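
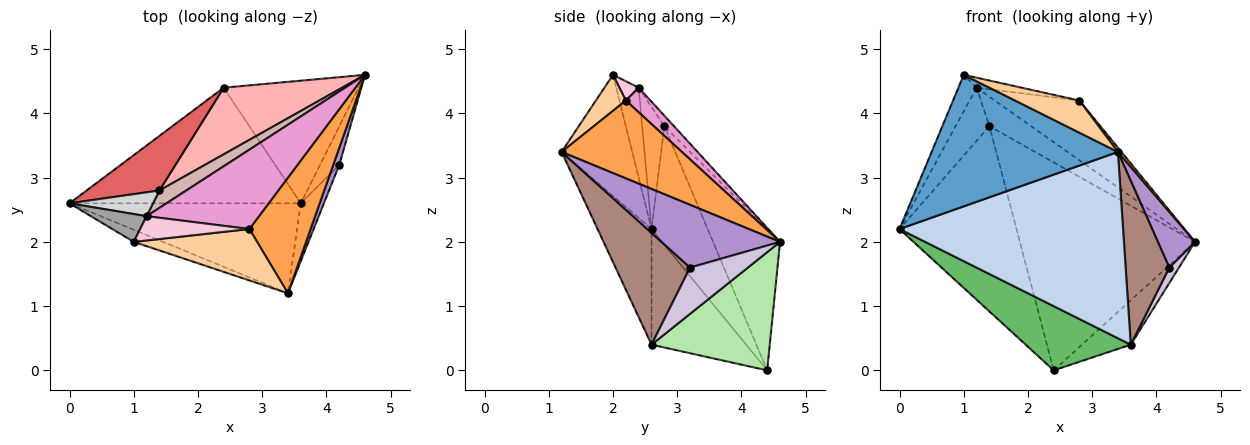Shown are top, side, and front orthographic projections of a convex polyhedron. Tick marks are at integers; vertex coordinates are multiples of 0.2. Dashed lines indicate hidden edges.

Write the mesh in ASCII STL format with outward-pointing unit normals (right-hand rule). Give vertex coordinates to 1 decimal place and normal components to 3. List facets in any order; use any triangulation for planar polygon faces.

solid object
 facet normal -0.353 -0.932 -0.086
  outer loop
   vertex 1.0 2.0 4.6
   vertex 0.0 2.6 2.2
   vertex 3.4 1.2 3.4
  endloop
 endfacet
 facet normal -0.212 -0.880 -0.425
  outer loop
   vertex 3.6 2.6 0.4
   vertex 3.4 1.2 3.4
   vertex 0.0 2.6 2.2
  endloop
 endfacet
 facet normal 0.786 -0.023 0.618
  outer loop
   vertex 2.8 2.2 4.2
   vertex 3.4 1.2 3.4
   vertex 4.6 4.6 2.0
  endloop
 endfacet
 facet normal 0.240 -0.514 0.823
  outer loop
   vertex 2.8 2.2 4.2
   vertex 1.0 2.0 4.6
   vertex 3.4 1.2 3.4
  endloop
 endfacet
 facet normal -0.400 -0.445 -0.801
  outer loop
   vertex 2.4 4.4 0.0
   vertex 3.6 2.6 0.4
   vertex 0.0 2.6 2.2
  endloop
 endfacet
 facet normal 0.636 0.263 -0.726
  outer loop
   vertex 2.4 4.4 0.0
   vertex 4.6 4.6 2.0
   vertex 3.6 2.6 0.4
  endloop
 endfacet
 facet normal -0.418 0.871 0.257
  outer loop
   vertex 2.4 4.4 0.0
   vertex 0.0 2.6 2.2
   vertex 1.4 2.8 3.8
  endloop
 endfacet
 facet normal -0.342 0.895 0.287
  outer loop
   vertex 2.4 4.4 0.0
   vertex 1.4 2.8 3.8
   vertex 4.6 4.6 2.0
  endloop
 endfacet
 facet normal 0.950 -0.298 0.092
  outer loop
   vertex 4.2 3.2 1.6
   vertex 4.6 4.6 2.0
   vertex 3.4 1.2 3.4
  endloop
 endfacet
 facet normal 0.912 -0.152 -0.380
  outer loop
   vertex 4.2 3.2 1.6
   vertex 3.6 2.6 0.4
   vertex 4.6 4.6 2.0
  endloop
 endfacet
 facet normal 0.849 -0.498 -0.176
  outer loop
   vertex 4.2 3.2 1.6
   vertex 3.4 1.2 3.4
   vertex 3.6 2.6 0.4
  endloop
 endfacet
 facet normal -0.195 0.845 0.498
  outer loop
   vertex 1.2 2.4 4.4
   vertex 4.6 4.6 2.0
   vertex 1.4 2.8 3.8
  endloop
 endfacet
 facet normal 0.172 0.592 0.787
  outer loop
   vertex 1.2 2.4 4.4
   vertex 2.8 2.2 4.2
   vertex 4.6 4.6 2.0
  endloop
 endfacet
 facet normal 0.161 0.376 0.913
  outer loop
   vertex 1.2 2.4 4.4
   vertex 1.0 2.0 4.6
   vertex 2.8 2.2 4.2
  endloop
 endfacet
 facet normal -0.700 0.567 0.434
  outer loop
   vertex 1.2 2.4 4.4
   vertex 0.0 2.6 2.2
   vertex 1.0 2.0 4.6
  endloop
 endfacet
 facet normal -0.513 0.783 0.351
  outer loop
   vertex 1.2 2.4 4.4
   vertex 1.4 2.8 3.8
   vertex 0.0 2.6 2.2
  endloop
 endfacet
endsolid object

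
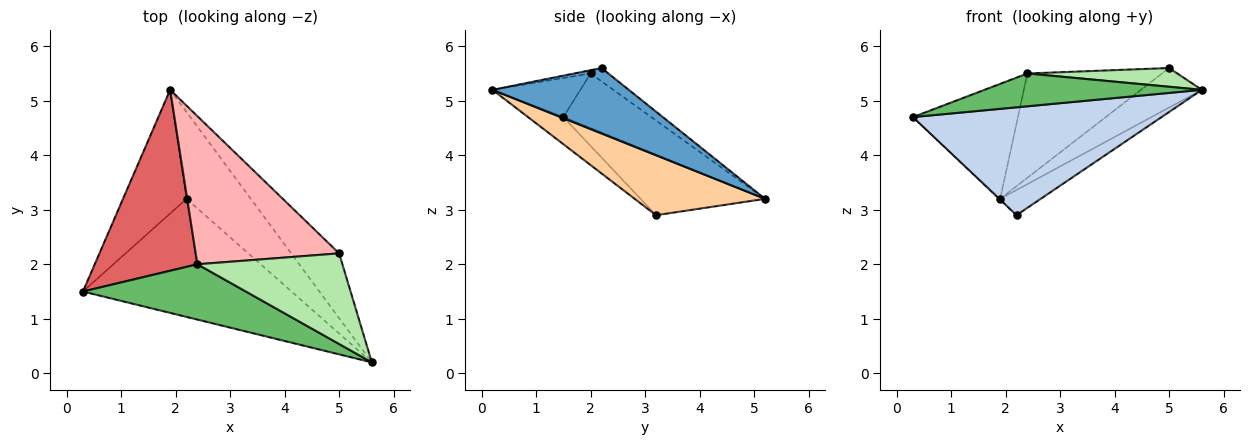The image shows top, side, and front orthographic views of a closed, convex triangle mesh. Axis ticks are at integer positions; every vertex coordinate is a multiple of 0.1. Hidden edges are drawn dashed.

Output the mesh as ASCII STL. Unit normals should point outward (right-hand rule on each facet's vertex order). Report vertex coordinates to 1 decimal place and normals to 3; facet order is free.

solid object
 facet normal 0.759 0.339 -0.556
  outer loop
   vertex 5.0 2.2 5.6
   vertex 5.6 0.2 5.2
   vertex 1.9 5.2 3.2
  endloop
 endfacet
 facet normal -0.095 -0.671 -0.735
  outer loop
   vertex 2.2 3.2 2.9
   vertex 5.6 0.2 5.2
   vertex 0.3 1.5 4.7
  endloop
 endfacet
 facet normal -0.690 0.005 -0.724
  outer loop
   vertex 2.2 3.2 2.9
   vertex 0.3 1.5 4.7
   vertex 1.9 5.2 3.2
  endloop
 endfacet
 facet normal 0.667 0.207 -0.716
  outer loop
   vertex 2.2 3.2 2.9
   vertex 1.9 5.2 3.2
   vertex 5.6 0.2 5.2
  endloop
 endfacet
 facet normal -0.202 -0.500 0.842
  outer loop
   vertex 2.4 2.0 5.5
   vertex 0.3 1.5 4.7
   vertex 5.6 0.2 5.2
  endloop
 endfacet
 facet normal -0.022 -0.202 0.979
  outer loop
   vertex 2.4 2.0 5.5
   vertex 5.6 0.2 5.2
   vertex 5.0 2.2 5.6
  endloop
 endfacet
 facet normal -0.410 0.489 0.770
  outer loop
   vertex 2.4 2.0 5.5
   vertex 1.9 5.2 3.2
   vertex 0.3 1.5 4.7
  endloop
 endfacet
 facet normal -0.076 0.574 0.815
  outer loop
   vertex 2.4 2.0 5.5
   vertex 5.0 2.2 5.6
   vertex 1.9 5.2 3.2
  endloop
 endfacet
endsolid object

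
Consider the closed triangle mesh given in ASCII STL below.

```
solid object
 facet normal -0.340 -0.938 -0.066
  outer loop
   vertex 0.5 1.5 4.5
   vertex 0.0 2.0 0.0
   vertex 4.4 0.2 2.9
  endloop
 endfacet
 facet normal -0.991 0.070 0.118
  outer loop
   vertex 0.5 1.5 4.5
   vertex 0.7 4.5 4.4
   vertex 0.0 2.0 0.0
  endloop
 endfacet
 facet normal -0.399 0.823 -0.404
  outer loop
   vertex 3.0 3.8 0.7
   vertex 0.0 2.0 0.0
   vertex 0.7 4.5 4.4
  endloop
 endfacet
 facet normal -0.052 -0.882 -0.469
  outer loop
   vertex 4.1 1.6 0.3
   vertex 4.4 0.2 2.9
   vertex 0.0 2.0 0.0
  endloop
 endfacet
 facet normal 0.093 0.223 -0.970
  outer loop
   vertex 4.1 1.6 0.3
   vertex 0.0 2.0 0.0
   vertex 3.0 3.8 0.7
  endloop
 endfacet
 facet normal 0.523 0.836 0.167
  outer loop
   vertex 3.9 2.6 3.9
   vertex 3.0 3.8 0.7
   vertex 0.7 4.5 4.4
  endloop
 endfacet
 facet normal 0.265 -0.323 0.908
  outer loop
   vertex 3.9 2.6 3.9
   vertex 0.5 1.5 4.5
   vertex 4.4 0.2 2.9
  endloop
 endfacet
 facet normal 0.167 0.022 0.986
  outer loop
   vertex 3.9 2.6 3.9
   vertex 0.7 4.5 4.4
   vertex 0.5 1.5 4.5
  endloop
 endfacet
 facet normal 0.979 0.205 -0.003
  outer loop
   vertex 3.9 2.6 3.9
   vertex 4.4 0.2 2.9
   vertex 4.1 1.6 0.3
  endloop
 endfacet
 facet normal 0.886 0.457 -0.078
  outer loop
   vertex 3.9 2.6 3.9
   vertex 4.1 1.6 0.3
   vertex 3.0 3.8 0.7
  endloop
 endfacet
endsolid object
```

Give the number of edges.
15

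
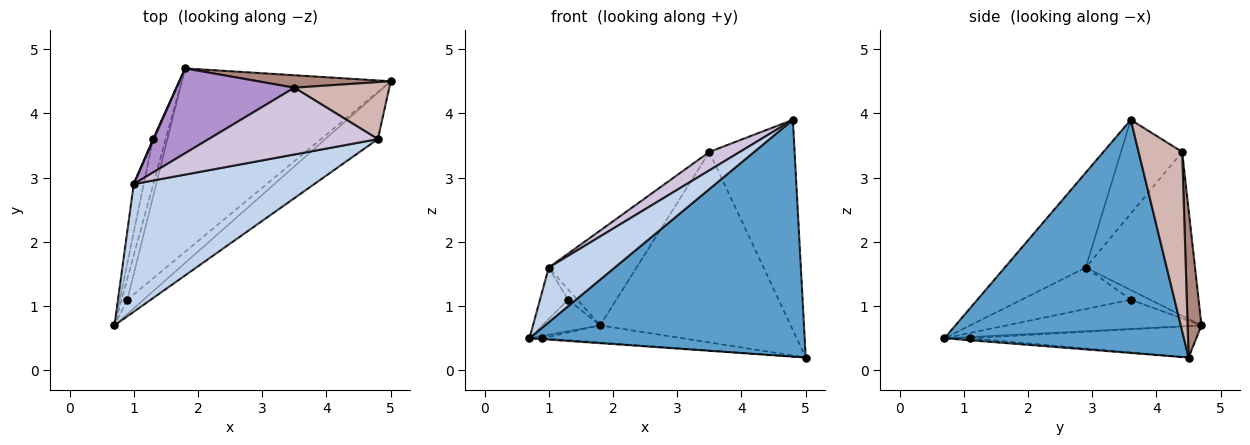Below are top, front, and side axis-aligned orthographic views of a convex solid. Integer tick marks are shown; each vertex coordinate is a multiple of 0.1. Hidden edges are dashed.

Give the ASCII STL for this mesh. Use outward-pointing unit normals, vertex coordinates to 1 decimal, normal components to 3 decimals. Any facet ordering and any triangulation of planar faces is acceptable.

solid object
 facet normal 0.649 -0.746 -0.146
  outer loop
   vertex 4.8 3.6 3.9
   vertex 0.7 0.7 0.5
   vertex 5.0 4.5 0.2
  endloop
 endfacet
 facet normal -0.436 -0.354 0.827
  outer loop
   vertex 1.0 2.9 1.6
   vertex 0.7 0.7 0.5
   vertex 4.8 3.6 3.9
  endloop
 endfacet
 facet normal -0.124 0.062 -0.990
  outer loop
   vertex 0.9 1.1 0.5
   vertex 5.0 4.5 0.2
   vertex 0.7 0.7 0.5
  endloop
 endfacet
 facet normal -0.216 0.108 -0.970
  outer loop
   vertex 0.9 1.1 0.5
   vertex 0.7 0.7 0.5
   vertex 1.8 4.7 0.7
  endloop
 endfacet
 facet normal -0.148 0.092 -0.985
  outer loop
   vertex 0.9 1.1 0.5
   vertex 1.8 4.7 0.7
   vertex 5.0 4.5 0.2
  endloop
 endfacet
 facet normal -0.885 0.263 -0.384
  outer loop
   vertex 1.3 3.6 1.1
   vertex 1.8 4.7 0.7
   vertex 0.7 0.7 0.5
  endloop
 endfacet
 facet normal -0.943 0.242 -0.227
  outer loop
   vertex 1.3 3.6 1.1
   vertex 0.7 0.7 0.5
   vertex 1.0 2.9 1.6
  endloop
 endfacet
 facet normal -0.899 0.433 0.067
  outer loop
   vertex 1.3 3.6 1.1
   vertex 1.0 2.9 1.6
   vertex 1.8 4.7 0.7
  endloop
 endfacet
 facet normal -0.680 0.547 0.489
  outer loop
   vertex 3.5 4.4 3.4
   vertex 1.8 4.7 0.7
   vertex 1.0 2.9 1.6
  endloop
 endfacet
 facet normal -0.471 -0.235 0.850
  outer loop
   vertex 3.5 4.4 3.4
   vertex 1.0 2.9 1.6
   vertex 4.8 3.6 3.9
  endloop
 endfacet
 facet normal 0.072 0.995 0.065
  outer loop
   vertex 3.5 4.4 3.4
   vertex 5.0 4.5 0.2
   vertex 1.8 4.7 0.7
  endloop
 endfacet
 facet normal 0.442 0.866 0.234
  outer loop
   vertex 3.5 4.4 3.4
   vertex 4.8 3.6 3.9
   vertex 5.0 4.5 0.2
  endloop
 endfacet
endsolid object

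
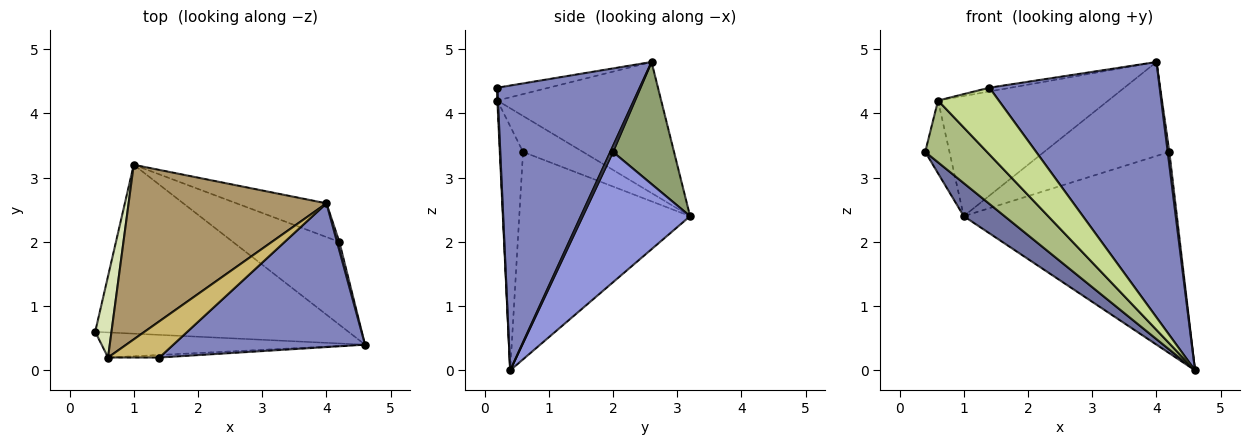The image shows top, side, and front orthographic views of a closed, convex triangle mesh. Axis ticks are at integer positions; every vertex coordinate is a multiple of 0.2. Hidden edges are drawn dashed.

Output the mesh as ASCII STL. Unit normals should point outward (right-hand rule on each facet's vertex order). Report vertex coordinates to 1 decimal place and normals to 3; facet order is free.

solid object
 facet normal -0.626 -0.150 -0.765
  outer loop
   vertex 1.0 3.2 2.4
   vertex 4.6 0.4 0.0
   vertex 0.4 0.6 3.4
  endloop
 endfacet
 facet normal 0.589 -0.704 0.396
  outer loop
   vertex 1.4 0.2 4.4
   vertex 4.6 0.4 0.0
   vertex 4.0 2.6 4.8
  endloop
 endfacet
 facet normal 0.422 0.838 -0.345
  outer loop
   vertex 4.2 2.0 3.4
   vertex 4.6 0.4 0.0
   vertex 1.0 3.2 2.4
  endloop
 endfacet
 facet normal 0.811 -0.487 0.324
  outer loop
   vertex 4.2 2.0 3.4
   vertex 4.0 2.6 4.8
   vertex 4.6 0.4 0.0
  endloop
 endfacet
 facet normal 0.417 0.856 -0.307
  outer loop
   vertex 4.2 2.0 3.4
   vertex 1.0 3.2 2.4
   vertex 4.0 2.6 4.8
  endloop
 endfacet
 facet normal -0.329 -0.875 -0.355
  outer loop
   vertex 0.6 0.2 4.2
   vertex 0.4 0.6 3.4
   vertex 4.6 0.4 0.0
  endloop
 endfacet
 facet normal 0.010 -0.999 -0.038
  outer loop
   vertex 0.6 0.2 4.2
   vertex 4.6 0.4 0.0
   vertex 1.4 0.2 4.4
  endloop
 endfacet
 facet normal -0.855 0.346 0.387
  outer loop
   vertex 0.6 0.2 4.2
   vertex 1.0 3.2 2.4
   vertex 0.4 0.6 3.4
  endloop
 endfacet
 facet normal -0.479 0.498 0.723
  outer loop
   vertex 0.6 0.2 4.2
   vertex 4.0 2.6 4.8
   vertex 1.0 3.2 2.4
  endloop
 endfacet
 facet normal -0.241 0.101 0.965
  outer loop
   vertex 0.6 0.2 4.2
   vertex 1.4 0.2 4.4
   vertex 4.0 2.6 4.8
  endloop
 endfacet
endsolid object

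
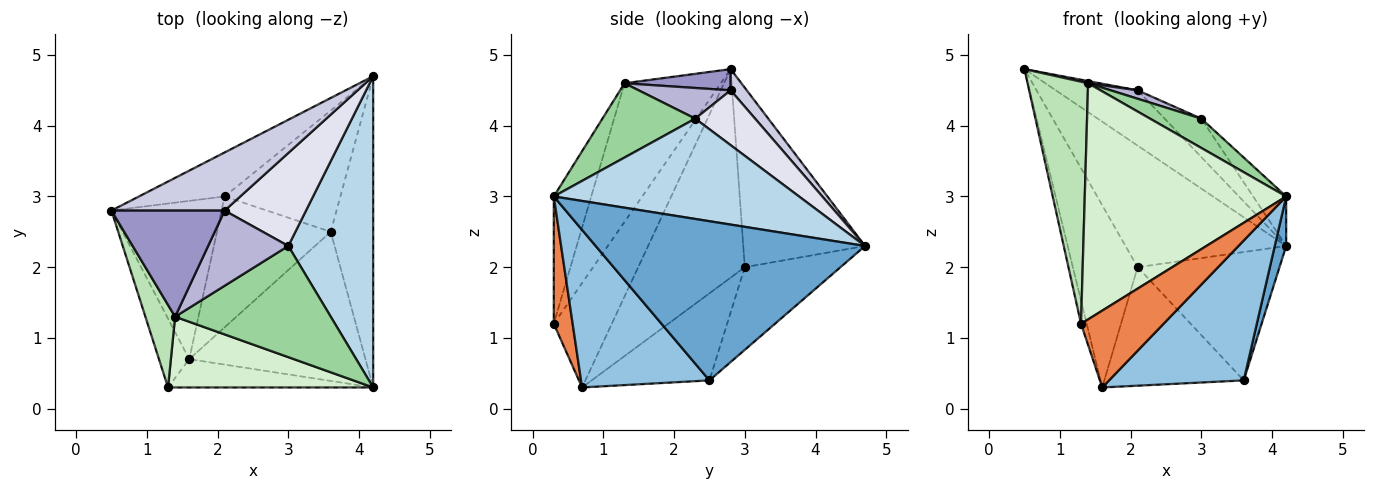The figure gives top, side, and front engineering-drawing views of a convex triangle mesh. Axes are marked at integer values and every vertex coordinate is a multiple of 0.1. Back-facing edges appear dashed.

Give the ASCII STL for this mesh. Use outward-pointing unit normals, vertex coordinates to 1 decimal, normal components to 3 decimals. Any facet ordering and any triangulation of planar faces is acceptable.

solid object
 facet normal 0.965 -0.041 -0.257
  outer loop
   vertex 3.6 2.5 0.4
   vertex 4.2 4.7 2.3
   vertex 4.2 0.3 3.0
  endloop
 endfacet
 facet normal 0.546 -0.573 -0.611
  outer loop
   vertex 3.6 2.5 0.4
   vertex 4.2 0.3 3.0
   vertex 1.6 0.7 0.3
  endloop
 endfacet
 facet normal 0.759 0.102 0.643
  outer loop
   vertex 3.0 2.3 4.1
   vertex 4.2 0.3 3.0
   vertex 4.2 4.7 2.3
  endloop
 endfacet
 facet normal -0.956 0.093 -0.277
  outer loop
   vertex 1.3 0.3 1.2
   vertex 0.5 2.8 4.8
   vertex 1.6 0.7 0.3
  endloop
 endfacet
 facet normal 0.210 -0.918 -0.338
  outer loop
   vertex 1.3 0.3 1.2
   vertex 1.6 0.7 0.3
   vertex 4.2 0.3 3.0
  endloop
 endfacet
 facet normal -0.580 0.766 -0.277
  outer loop
   vertex 2.1 3.0 2.0
   vertex 0.5 2.8 4.8
   vertex 4.2 4.7 2.3
  endloop
 endfacet
 facet normal -0.779 0.473 -0.411
  outer loop
   vertex 2.1 3.0 2.0
   vertex 1.6 0.7 0.3
   vertex 0.5 2.8 4.8
  endloop
 endfacet
 facet normal -0.440 0.653 -0.617
  outer loop
   vertex 2.1 3.0 2.0
   vertex 4.2 4.7 2.3
   vertex 3.6 2.5 0.4
  endloop
 endfacet
 facet normal -0.493 0.584 -0.645
  outer loop
   vertex 2.1 3.0 2.0
   vertex 3.6 2.5 0.4
   vertex 1.6 0.7 0.3
  endloop
 endfacet
 facet normal 0.419 -0.231 0.878
  outer loop
   vertex 1.4 1.3 4.6
   vertex 4.2 0.3 3.0
   vertex 3.0 2.3 4.1
  endloop
 endfacet
 facet normal -0.833 -0.524 0.179
  outer loop
   vertex 1.4 1.3 4.6
   vertex 0.5 2.8 4.8
   vertex 1.3 0.3 1.2
  endloop
 endfacet
 facet normal -0.175 -0.943 0.283
  outer loop
   vertex 1.4 1.3 4.6
   vertex 1.3 0.3 1.2
   vertex 4.2 0.3 3.0
  endloop
 endfacet
 facet normal 0.184 -0.020 0.983
  outer loop
   vertex 2.1 2.8 4.5
   vertex 0.5 2.8 4.8
   vertex 1.4 1.3 4.6
  endloop
 endfacet
 facet normal 0.355 -0.104 0.929
  outer loop
   vertex 2.1 2.8 4.5
   vertex 1.4 1.3 4.6
   vertex 3.0 2.3 4.1
  endloop
 endfacet
 facet normal 0.135 0.683 0.718
  outer loop
   vertex 2.1 2.8 4.5
   vertex 4.2 4.7 2.3
   vertex 0.5 2.8 4.8
  endloop
 endfacet
 facet normal 0.529 0.324 0.785
  outer loop
   vertex 2.1 2.8 4.5
   vertex 3.0 2.3 4.1
   vertex 4.2 4.7 2.3
  endloop
 endfacet
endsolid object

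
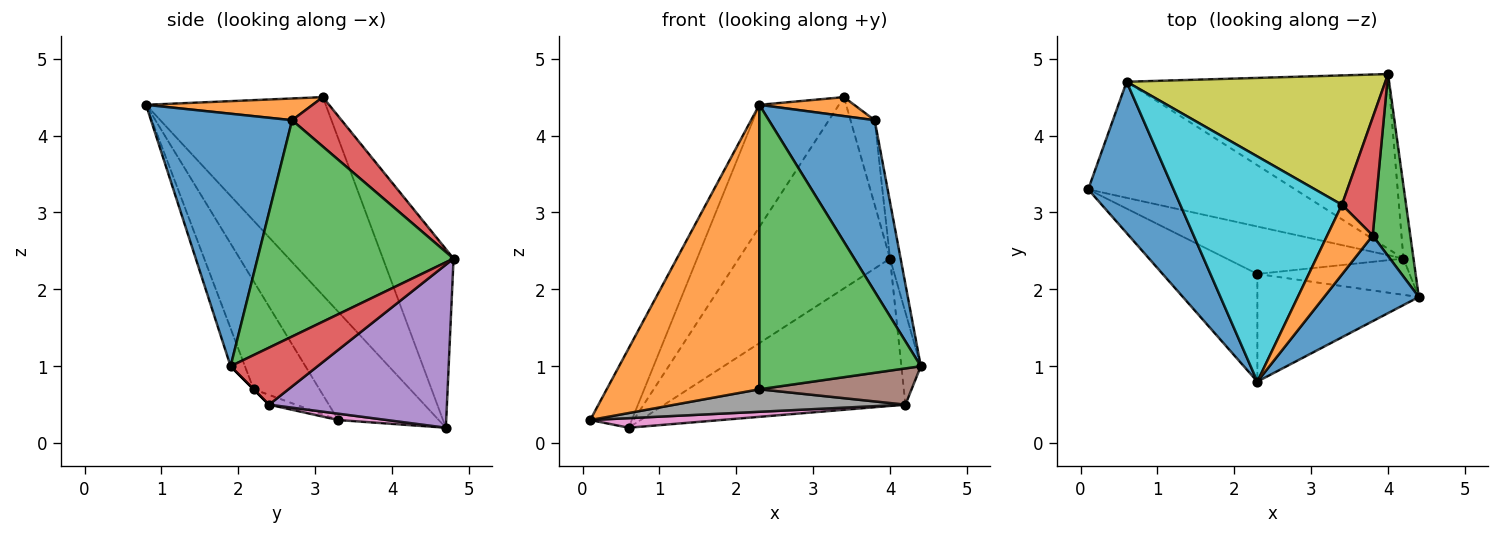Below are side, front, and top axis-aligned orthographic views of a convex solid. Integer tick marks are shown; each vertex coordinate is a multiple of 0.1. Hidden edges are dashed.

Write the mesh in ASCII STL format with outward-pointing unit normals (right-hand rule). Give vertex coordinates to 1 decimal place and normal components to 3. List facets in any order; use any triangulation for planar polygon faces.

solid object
 facet normal -0.747 0.309 0.589
  outer loop
   vertex 0.6 4.7 0.2
   vertex 0.1 3.3 0.3
   vertex 2.3 0.8 4.4
  endloop
 endfacet
 facet normal -0.374 -0.867 -0.328
  outer loop
   vertex 2.3 2.2 0.7
   vertex 2.3 0.8 4.4
   vertex 0.1 3.3 0.3
  endloop
 endfacet
 facet normal -0.083 -0.932 -0.353
  outer loop
   vertex 2.3 2.2 0.7
   vertex 4.4 1.9 1.0
   vertex 2.3 0.8 4.4
  endloop
 endfacet
 facet normal 0.962 0.215 -0.170
  outer loop
   vertex 4.2 2.4 0.5
   vertex 4.0 4.8 2.4
   vertex 4.4 1.9 1.0
  endloop
 endfacet
 facet normal 0.430 0.582 -0.690
  outer loop
   vertex 4.2 2.4 0.5
   vertex 0.6 4.7 0.2
   vertex 4.0 4.8 2.4
  endloop
 endfacet
 facet normal 0.000 -0.707 -0.707
  outer loop
   vertex 4.2 2.4 0.5
   vertex 4.4 1.9 1.0
   vertex 2.3 2.2 0.7
  endloop
 endfacet
 facet normal 0.031 -0.082 -0.996
  outer loop
   vertex 4.2 2.4 0.5
   vertex 0.1 3.3 0.3
   vertex 0.6 4.7 0.2
  endloop
 endfacet
 facet normal -0.050 -0.428 -0.902
  outer loop
   vertex 4.2 2.4 0.5
   vertex 2.3 2.2 0.7
   vertex 0.1 3.3 0.3
  endloop
 endfacet
 facet normal -0.361 0.773 0.522
  outer loop
   vertex 3.4 3.1 4.5
   vertex 4.0 4.8 2.4
   vertex 0.6 4.7 0.2
  endloop
 endfacet
 facet normal -0.733 0.325 0.598
  outer loop
   vertex 3.4 3.1 4.5
   vertex 0.6 4.7 0.2
   vertex 2.3 0.8 4.4
  endloop
 endfacet
 facet normal 0.766 -0.575 0.287
  outer loop
   vertex 3.8 2.7 4.2
   vertex 2.3 0.8 4.4
   vertex 4.4 1.9 1.0
  endloop
 endfacet
 facet normal 0.419 -0.238 0.876
  outer loop
   vertex 3.8 2.7 4.2
   vertex 3.4 3.1 4.5
   vertex 2.3 0.8 4.4
  endloop
 endfacet
 facet normal 0.984 0.053 0.171
  outer loop
   vertex 3.8 2.7 4.2
   vertex 4.4 1.9 1.0
   vertex 4.0 4.8 2.4
  endloop
 endfacet
 facet normal 0.766 0.375 0.522
  outer loop
   vertex 3.8 2.7 4.2
   vertex 4.0 4.8 2.4
   vertex 3.4 3.1 4.5
  endloop
 endfacet
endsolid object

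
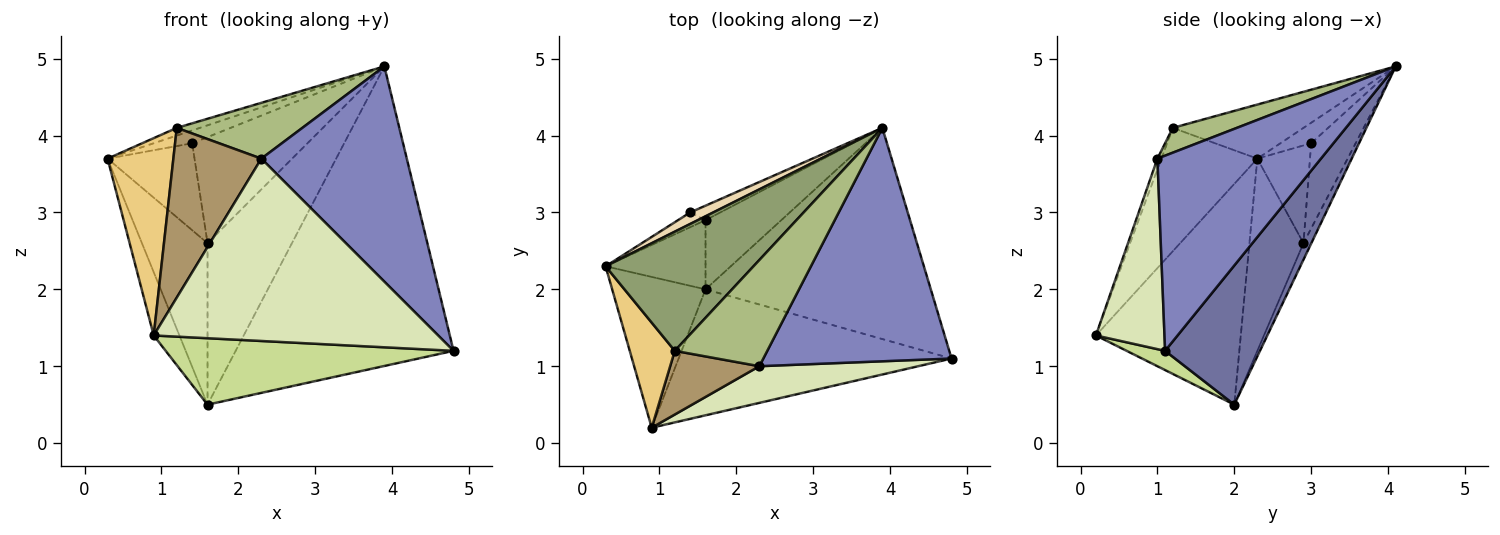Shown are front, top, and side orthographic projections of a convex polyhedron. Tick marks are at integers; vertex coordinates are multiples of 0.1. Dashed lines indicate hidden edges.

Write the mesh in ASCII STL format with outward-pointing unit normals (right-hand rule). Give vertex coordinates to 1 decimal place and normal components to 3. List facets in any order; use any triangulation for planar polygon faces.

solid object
 facet normal 0.335 0.770 -0.543
  outer loop
   vertex 1.6 2.0 0.5
   vertex 3.9 4.1 4.9
   vertex 4.8 1.1 1.2
  endloop
 endfacet
 facet normal 0.606 -0.539 0.585
  outer loop
   vertex 2.3 1.0 3.7
   vertex 4.8 1.1 1.2
   vertex 3.9 4.1 4.9
  endloop
 endfacet
 facet normal -0.604 0.733 -0.314
  outer loop
   vertex 1.6 2.9 2.6
   vertex 1.6 2.0 0.5
   vertex 0.3 2.3 3.7
  endloop
 endfacet
 facet normal -0.085 0.916 -0.392
  outer loop
   vertex 1.6 2.9 2.6
   vertex 3.9 4.1 4.9
   vertex 1.6 2.0 0.5
  endloop
 endfacet
 facet normal -0.343 0.060 0.937
  outer loop
   vertex 1.2 1.2 4.1
   vertex 3.9 4.1 4.9
   vertex 0.3 2.3 3.7
  endloop
 endfacet
 facet normal 0.231 -0.453 0.861
  outer loop
   vertex 1.2 1.2 4.1
   vertex 2.3 1.0 3.7
   vertex 3.9 4.1 4.9
  endloop
 endfacet
 facet normal 0.062 -0.466 -0.883
  outer loop
   vertex 0.9 0.2 1.4
   vertex 1.6 2.0 0.5
   vertex 4.8 1.1 1.2
  endloop
 endfacet
 facet normal 0.230 -0.954 0.192
  outer loop
   vertex 0.9 0.2 1.4
   vertex 4.8 1.1 1.2
   vertex 2.3 1.0 3.7
  endloop
 endfacet
 facet normal -0.042 -0.935 0.351
  outer loop
   vertex 0.9 0.2 1.4
   vertex 2.3 1.0 3.7
   vertex 1.2 1.2 4.1
  endloop
 endfacet
 facet normal -0.909 0.161 -0.384
  outer loop
   vertex 0.9 0.2 1.4
   vertex 0.3 2.3 3.7
   vertex 1.6 2.0 0.5
  endloop
 endfacet
 facet normal -0.790 -0.541 0.288
  outer loop
   vertex 0.9 0.2 1.4
   vertex 1.2 1.2 4.1
   vertex 0.3 2.3 3.7
  endloop
 endfacet
 facet normal -0.511 0.639 0.575
  outer loop
   vertex 1.4 3.0 3.9
   vertex 0.3 2.3 3.7
   vertex 3.9 4.1 4.9
  endloop
 endfacet
 facet normal -0.513 0.847 -0.144
  outer loop
   vertex 1.4 3.0 3.9
   vertex 1.6 2.9 2.6
   vertex 0.3 2.3 3.7
  endloop
 endfacet
 facet normal -0.357 0.926 -0.126
  outer loop
   vertex 1.4 3.0 3.9
   vertex 3.9 4.1 4.9
   vertex 1.6 2.9 2.6
  endloop
 endfacet
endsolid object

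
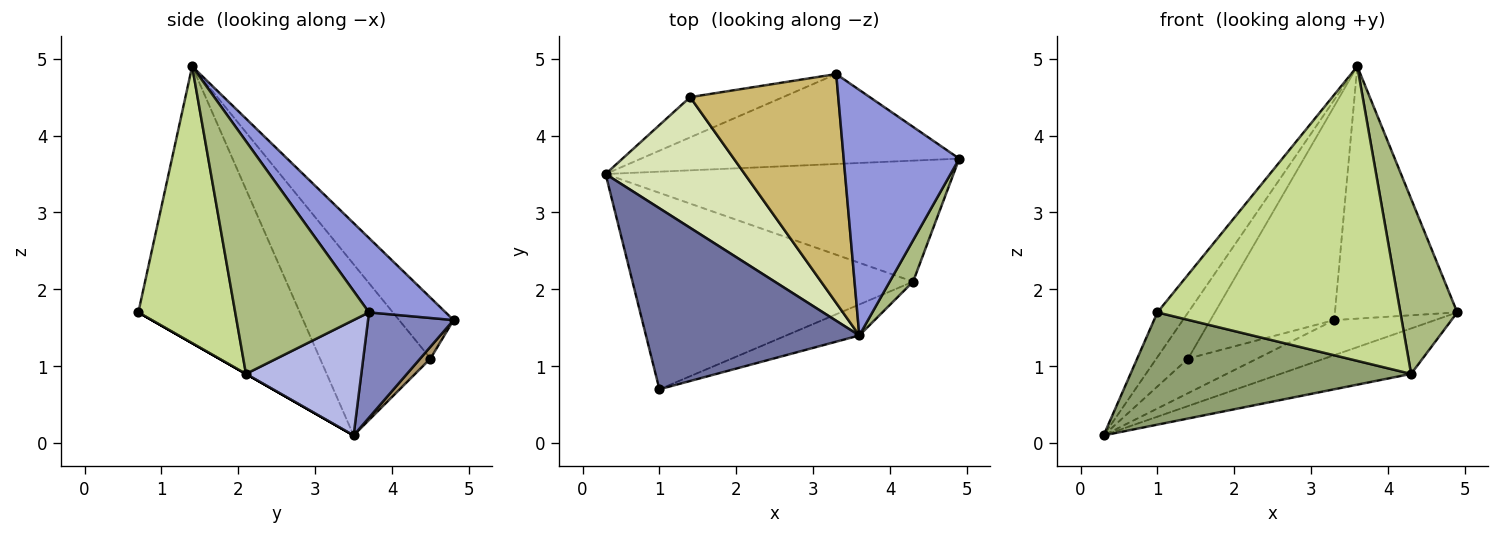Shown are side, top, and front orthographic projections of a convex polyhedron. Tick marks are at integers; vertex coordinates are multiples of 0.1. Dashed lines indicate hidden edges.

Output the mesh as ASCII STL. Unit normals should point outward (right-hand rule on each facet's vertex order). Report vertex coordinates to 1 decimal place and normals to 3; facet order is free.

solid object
 facet normal -0.783 0.149 0.604
  outer loop
   vertex 3.6 1.4 4.9
   vertex 0.3 3.5 0.1
   vertex 1.0 0.7 1.7
  endloop
 endfacet
 facet normal 0.295 0.347 -0.890
  outer loop
   vertex 3.3 4.8 1.6
   vertex 4.9 3.7 1.7
   vertex 0.3 3.5 0.1
  endloop
 endfacet
 facet normal 0.410 0.654 0.636
  outer loop
   vertex 3.3 4.8 1.6
   vertex 3.6 1.4 4.9
   vertex 4.9 3.7 1.7
  endloop
 endfacet
 facet normal 0.296 0.336 -0.894
  outer loop
   vertex 4.3 2.1 0.9
   vertex 0.3 3.5 0.1
   vertex 4.9 3.7 1.7
  endloop
 endfacet
 facet normal 0.000 -0.496 -0.868
  outer loop
   vertex 4.3 2.1 0.9
   vertex 1.0 0.7 1.7
   vertex 0.3 3.5 0.1
  endloop
 endfacet
 facet normal 0.916 -0.390 0.092
  outer loop
   vertex 4.3 2.1 0.9
   vertex 4.9 3.7 1.7
   vertex 3.6 1.4 4.9
  endloop
 endfacet
 facet normal 0.369 -0.924 -0.097
  outer loop
   vertex 4.3 2.1 0.9
   vertex 3.6 1.4 4.9
   vertex 1.0 0.7 1.7
  endloop
 endfacet
 facet normal -0.757 0.217 0.616
  outer loop
   vertex 1.4 4.5 1.1
   vertex 0.3 3.5 0.1
   vertex 3.6 1.4 4.9
  endloop
 endfacet
 facet normal 0.096 0.649 -0.755
  outer loop
   vertex 1.4 4.5 1.1
   vertex 3.3 4.8 1.6
   vertex 0.3 3.5 0.1
  endloop
 endfacet
 facet normal -0.287 0.654 0.700
  outer loop
   vertex 1.4 4.5 1.1
   vertex 3.6 1.4 4.9
   vertex 3.3 4.8 1.6
  endloop
 endfacet
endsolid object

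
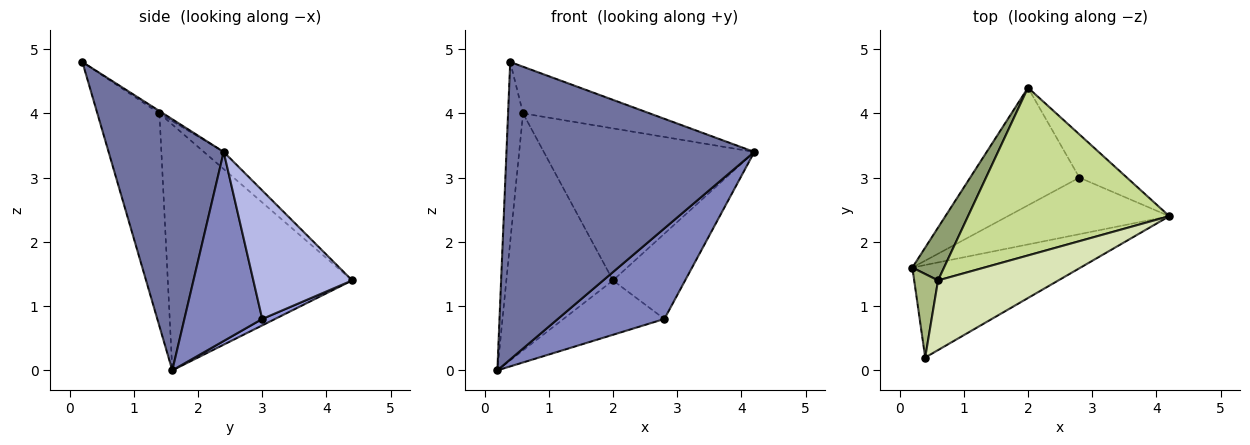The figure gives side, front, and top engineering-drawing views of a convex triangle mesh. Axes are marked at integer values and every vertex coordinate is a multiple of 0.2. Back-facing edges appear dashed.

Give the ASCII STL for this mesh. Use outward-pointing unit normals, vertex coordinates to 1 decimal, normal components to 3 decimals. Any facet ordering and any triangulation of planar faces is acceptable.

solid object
 facet normal 0.405 -0.873 -0.271
  outer loop
   vertex 0.4 0.2 4.8
   vertex 0.2 1.6 0.0
   vertex 4.2 2.4 3.4
  endloop
 endfacet
 facet normal 0.527 -0.721 -0.450
  outer loop
   vertex 2.8 3.0 0.8
   vertex 4.2 2.4 3.4
   vertex 0.2 1.6 0.0
  endloop
 endfacet
 facet normal 0.053 0.419 -0.906
  outer loop
   vertex 2.8 3.0 0.8
   vertex 0.2 1.6 0.0
   vertex 2.0 4.4 1.4
  endloop
 endfacet
 facet normal 0.774 0.565 -0.286
  outer loop
   vertex 2.8 3.0 0.8
   vertex 2.0 4.4 1.4
   vertex 4.2 2.4 3.4
  endloop
 endfacet
 facet normal -0.860 0.498 0.111
  outer loop
   vertex 0.6 1.4 4.0
   vertex 2.0 4.4 1.4
   vertex 0.2 1.6 0.0
  endloop
 endfacet
 facet normal -0.966 0.233 0.108
  outer loop
   vertex 0.6 1.4 4.0
   vertex 0.2 1.6 0.0
   vertex 0.4 0.2 4.8
  endloop
 endfacet
 facet normal -0.063 0.670 0.739
  outer loop
   vertex 0.6 1.4 4.0
   vertex 4.2 2.4 3.4
   vertex 2.0 4.4 1.4
  endloop
 endfacet
 facet normal -0.016 0.556 0.831
  outer loop
   vertex 0.6 1.4 4.0
   vertex 0.4 0.2 4.8
   vertex 4.2 2.4 3.4
  endloop
 endfacet
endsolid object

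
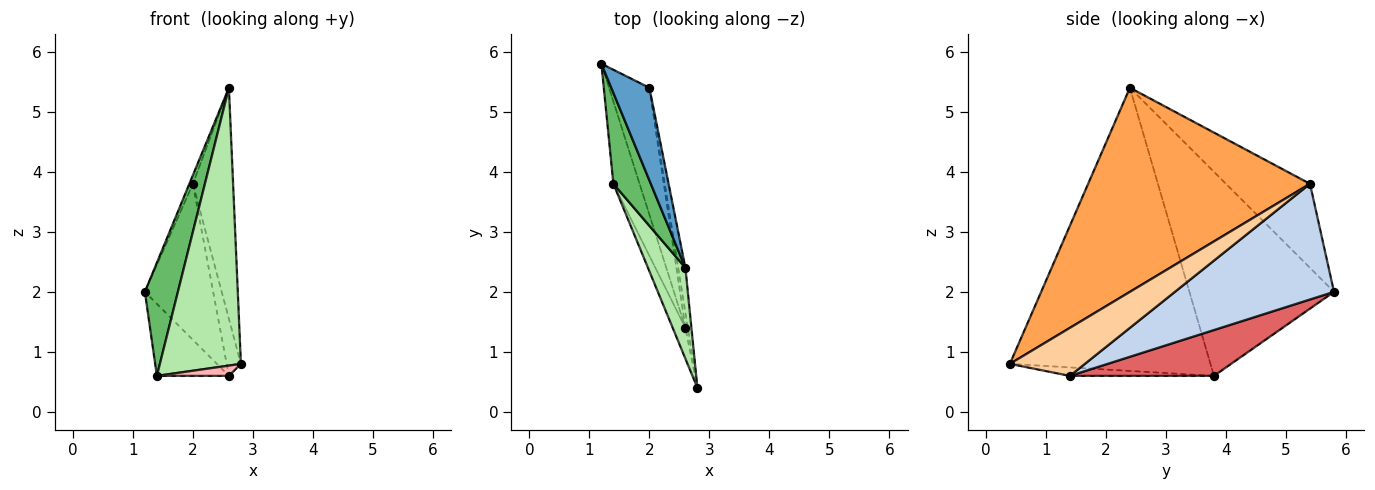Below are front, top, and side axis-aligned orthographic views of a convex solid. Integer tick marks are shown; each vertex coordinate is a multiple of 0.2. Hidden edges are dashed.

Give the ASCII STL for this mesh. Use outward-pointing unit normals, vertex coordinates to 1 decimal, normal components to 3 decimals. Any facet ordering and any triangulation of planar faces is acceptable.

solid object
 facet normal -0.910 0.038 0.413
  outer loop
   vertex 2.0 5.4 3.8
   vertex 1.2 5.8 2.0
   vertex 2.6 2.4 5.4
  endloop
 endfacet
 facet normal 0.875 0.376 -0.305
  outer loop
   vertex 2.0 5.4 3.8
   vertex 2.6 1.4 0.6
   vertex 1.2 5.8 2.0
  endloop
 endfacet
 facet normal 0.983 0.178 -0.035
  outer loop
   vertex 2.0 5.4 3.8
   vertex 2.6 2.4 5.4
   vertex 2.8 0.4 0.8
  endloop
 endfacet
 facet normal 0.981 0.186 -0.049
  outer loop
   vertex 2.0 5.4 3.8
   vertex 2.8 0.4 0.8
   vertex 2.6 1.4 0.6
  endloop
 endfacet
 facet normal -0.960 -0.219 0.176
  outer loop
   vertex 1.4 3.8 0.6
   vertex 2.6 2.4 5.4
   vertex 1.2 5.8 2.0
  endloop
 endfacet
 facet normal -0.920 -0.372 0.122
  outer loop
   vertex 1.4 3.8 0.6
   vertex 2.8 0.4 0.8
   vertex 2.6 2.4 5.4
  endloop
 endfacet
 facet normal 0.796 0.398 -0.455
  outer loop
   vertex 1.4 3.8 0.6
   vertex 1.2 5.8 2.0
   vertex 2.6 1.4 0.6
  endloop
 endfacet
 facet normal -0.535 -0.267 -0.802
  outer loop
   vertex 1.4 3.8 0.6
   vertex 2.6 1.4 0.6
   vertex 2.8 0.4 0.8
  endloop
 endfacet
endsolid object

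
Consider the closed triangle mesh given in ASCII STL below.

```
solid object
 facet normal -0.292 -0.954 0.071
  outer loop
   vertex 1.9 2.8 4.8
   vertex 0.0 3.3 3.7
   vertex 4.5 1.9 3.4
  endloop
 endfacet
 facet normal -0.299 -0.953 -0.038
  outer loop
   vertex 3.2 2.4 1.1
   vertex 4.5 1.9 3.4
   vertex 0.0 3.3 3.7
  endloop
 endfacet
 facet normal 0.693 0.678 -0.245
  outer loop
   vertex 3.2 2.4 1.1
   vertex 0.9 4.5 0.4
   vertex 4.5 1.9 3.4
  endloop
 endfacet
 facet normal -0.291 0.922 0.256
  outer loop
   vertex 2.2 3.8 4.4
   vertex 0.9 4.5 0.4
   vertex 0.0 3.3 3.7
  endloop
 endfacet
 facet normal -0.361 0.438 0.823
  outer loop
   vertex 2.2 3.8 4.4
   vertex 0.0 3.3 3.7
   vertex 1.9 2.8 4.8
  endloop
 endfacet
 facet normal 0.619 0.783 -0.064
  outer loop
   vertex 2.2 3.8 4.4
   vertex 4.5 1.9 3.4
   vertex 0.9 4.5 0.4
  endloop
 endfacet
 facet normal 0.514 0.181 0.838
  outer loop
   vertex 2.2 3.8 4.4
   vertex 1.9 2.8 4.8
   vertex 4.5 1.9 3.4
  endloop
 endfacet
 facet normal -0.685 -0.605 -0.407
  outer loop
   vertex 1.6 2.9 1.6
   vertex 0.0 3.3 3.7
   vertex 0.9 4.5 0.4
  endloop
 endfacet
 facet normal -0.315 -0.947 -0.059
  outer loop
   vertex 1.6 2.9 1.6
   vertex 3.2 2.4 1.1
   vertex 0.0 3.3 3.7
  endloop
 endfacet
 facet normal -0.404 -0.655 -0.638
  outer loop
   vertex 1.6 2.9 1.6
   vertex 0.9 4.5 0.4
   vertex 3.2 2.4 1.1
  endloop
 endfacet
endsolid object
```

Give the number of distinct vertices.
7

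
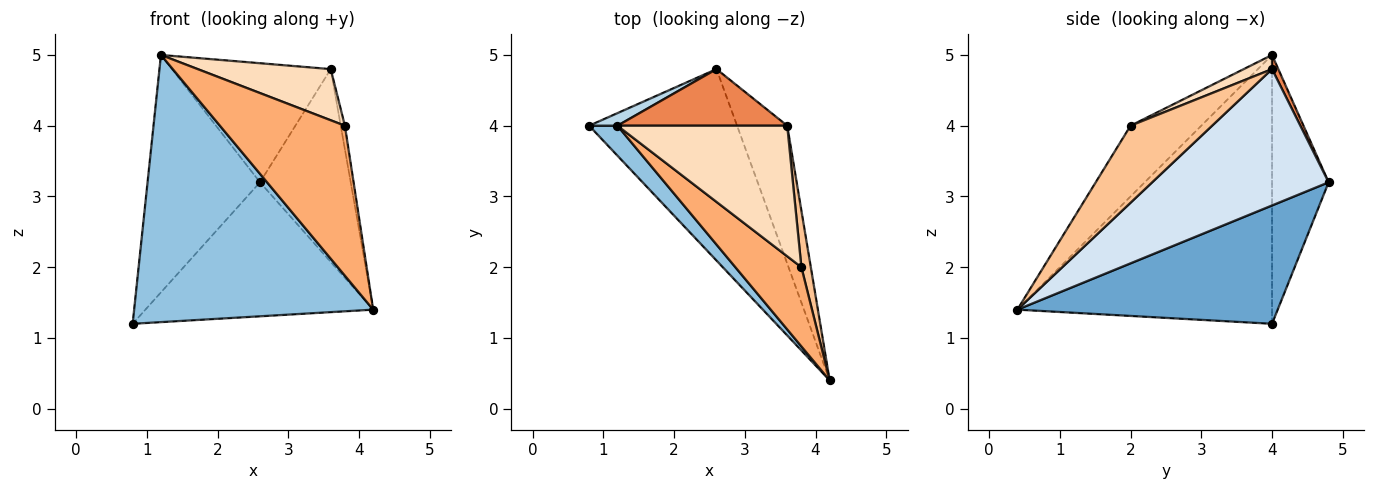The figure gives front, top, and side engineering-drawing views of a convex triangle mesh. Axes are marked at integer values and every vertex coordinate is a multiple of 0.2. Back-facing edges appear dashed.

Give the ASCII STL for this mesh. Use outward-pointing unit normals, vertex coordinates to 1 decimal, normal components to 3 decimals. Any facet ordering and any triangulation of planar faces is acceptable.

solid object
 facet normal 0.548 0.480 -0.685
  outer loop
   vertex 2.6 4.8 3.2
   vertex 4.2 0.4 1.4
   vertex 0.8 4.0 1.2
  endloop
 endfacet
 facet normal -0.727 -0.682 0.077
  outer loop
   vertex 1.2 4.0 5.0
   vertex 0.8 4.0 1.2
   vertex 4.2 0.4 1.4
  endloop
 endfacet
 facet normal -0.449 0.892 0.047
  outer loop
   vertex 1.2 4.0 5.0
   vertex 2.6 4.8 3.2
   vertex 0.8 4.0 1.2
  endloop
 endfacet
 facet normal 0.845 0.435 -0.311
  outer loop
   vertex 3.6 4.0 4.8
   vertex 4.2 0.4 1.4
   vertex 2.6 4.8 3.2
  endloop
 endfacet
 facet normal 0.036 0.903 0.429
  outer loop
   vertex 3.6 4.0 4.8
   vertex 2.6 4.8 3.2
   vertex 1.2 4.0 5.0
  endloop
 endfacet
 facet normal -0.448 -0.791 0.418
  outer loop
   vertex 3.8 2.0 4.0
   vertex 1.2 4.0 5.0
   vertex 4.2 0.4 1.4
  endloop
 endfacet
 facet normal 0.991 0.051 0.121
  outer loop
   vertex 3.8 2.0 4.0
   vertex 4.2 0.4 1.4
   vertex 3.6 4.0 4.8
  endloop
 endfacet
 facet normal 0.077 -0.364 0.928
  outer loop
   vertex 3.8 2.0 4.0
   vertex 3.6 4.0 4.8
   vertex 1.2 4.0 5.0
  endloop
 endfacet
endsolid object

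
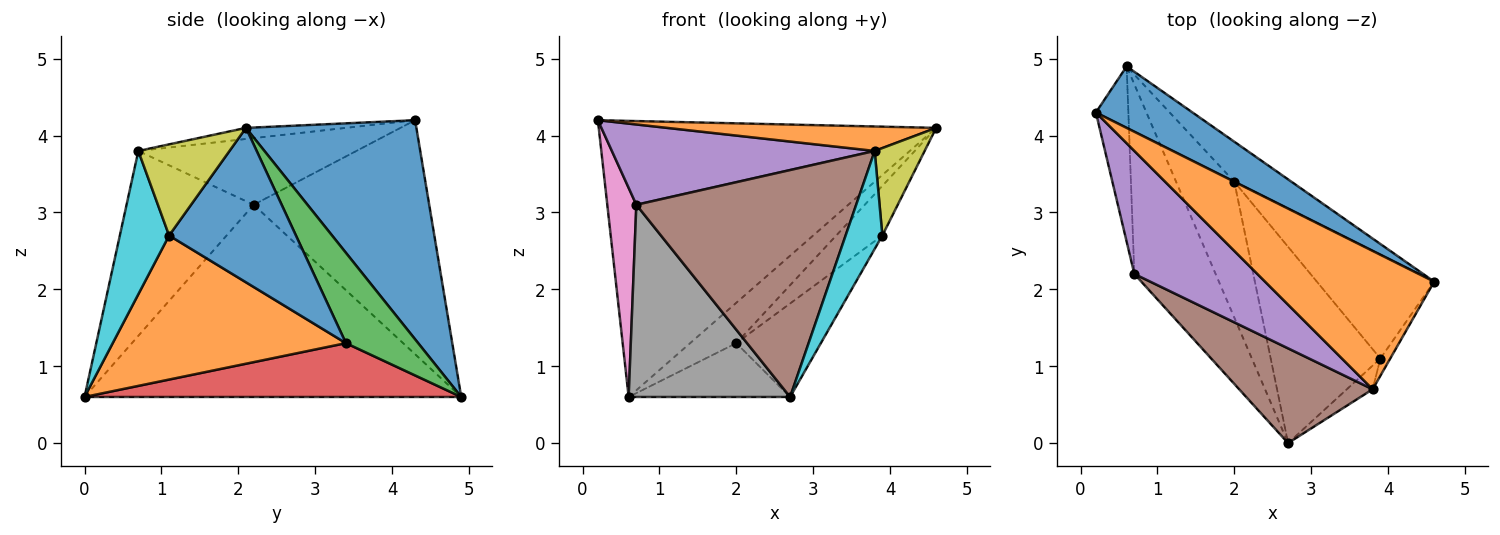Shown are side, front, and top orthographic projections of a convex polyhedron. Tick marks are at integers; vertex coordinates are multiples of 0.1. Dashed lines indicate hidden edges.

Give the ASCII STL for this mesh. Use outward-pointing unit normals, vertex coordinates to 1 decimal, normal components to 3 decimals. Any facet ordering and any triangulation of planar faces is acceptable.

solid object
 facet normal 0.442 0.875 0.195
  outer loop
   vertex 0.6 4.9 0.6
   vertex 0.2 4.3 4.2
   vertex 4.6 2.1 4.1
  endloop
 endfacet
 facet normal -0.065 -0.174 0.983
  outer loop
   vertex 3.8 0.7 3.8
   vertex 4.6 2.1 4.1
   vertex 0.2 4.3 4.2
  endloop
 endfacet
 facet normal 0.744 0.475 -0.470
  outer loop
   vertex 2.0 3.4 1.3
   vertex 0.6 4.9 0.6
   vertex 4.6 2.1 4.1
  endloop
 endfacet
 facet normal 0.652 0.279 -0.705
  outer loop
   vertex 2.0 3.4 1.3
   vertex 2.7 0.0 0.6
   vertex 0.6 4.9 0.6
  endloop
 endfacet
 facet normal -0.413 -0.498 0.763
  outer loop
   vertex 0.7 2.2 3.1
   vertex 3.8 0.7 3.8
   vertex 0.2 4.3 4.2
  endloop
 endfacet
 facet normal -0.471 -0.814 0.340
  outer loop
   vertex 0.7 2.2 3.1
   vertex 2.7 0.0 0.6
   vertex 3.8 0.7 3.8
  endloop
 endfacet
 facet normal -0.977 -0.162 -0.136
  outer loop
   vertex 0.7 2.2 3.1
   vertex 0.2 4.3 4.2
   vertex 0.6 4.9 0.6
  endloop
 endfacet
 facet normal -0.857 -0.367 -0.362
  outer loop
   vertex 0.7 2.2 3.1
   vertex 0.6 4.9 0.6
   vertex 2.7 0.0 0.6
  endloop
 endfacet
 facet normal 0.873 -0.479 -0.095
  outer loop
   vertex 3.9 1.1 2.7
   vertex 4.6 2.1 4.1
   vertex 3.8 0.7 3.8
  endloop
 endfacet
 facet normal 0.793 -0.592 -0.143
  outer loop
   vertex 3.9 1.1 2.7
   vertex 3.8 0.7 3.8
   vertex 2.7 0.0 0.6
  endloop
 endfacet
 facet normal 0.765 0.278 -0.581
  outer loop
   vertex 3.9 1.1 2.7
   vertex 2.0 3.4 1.3
   vertex 4.6 2.1 4.1
  endloop
 endfacet
 facet normal 0.764 0.277 -0.582
  outer loop
   vertex 3.9 1.1 2.7
   vertex 2.7 0.0 0.6
   vertex 2.0 3.4 1.3
  endloop
 endfacet
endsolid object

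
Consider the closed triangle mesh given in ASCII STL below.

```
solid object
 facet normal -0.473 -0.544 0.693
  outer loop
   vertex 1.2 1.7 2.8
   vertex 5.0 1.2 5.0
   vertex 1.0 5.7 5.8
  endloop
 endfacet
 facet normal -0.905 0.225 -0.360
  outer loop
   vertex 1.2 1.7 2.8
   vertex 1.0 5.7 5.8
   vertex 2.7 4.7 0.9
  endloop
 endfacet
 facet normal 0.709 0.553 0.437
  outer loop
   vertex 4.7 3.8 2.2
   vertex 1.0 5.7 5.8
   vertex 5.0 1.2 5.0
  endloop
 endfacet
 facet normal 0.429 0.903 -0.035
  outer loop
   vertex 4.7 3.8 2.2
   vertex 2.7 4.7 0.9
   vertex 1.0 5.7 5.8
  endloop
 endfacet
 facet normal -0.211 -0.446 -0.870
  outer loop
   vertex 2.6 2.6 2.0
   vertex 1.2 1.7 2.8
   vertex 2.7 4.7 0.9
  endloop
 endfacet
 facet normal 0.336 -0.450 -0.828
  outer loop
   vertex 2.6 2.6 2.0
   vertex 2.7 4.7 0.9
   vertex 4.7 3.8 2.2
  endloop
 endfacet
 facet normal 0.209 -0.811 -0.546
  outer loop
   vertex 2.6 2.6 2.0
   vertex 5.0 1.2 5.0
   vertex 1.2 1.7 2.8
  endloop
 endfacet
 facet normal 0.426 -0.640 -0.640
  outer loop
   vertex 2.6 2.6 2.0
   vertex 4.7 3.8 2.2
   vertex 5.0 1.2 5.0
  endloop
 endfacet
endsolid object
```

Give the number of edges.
12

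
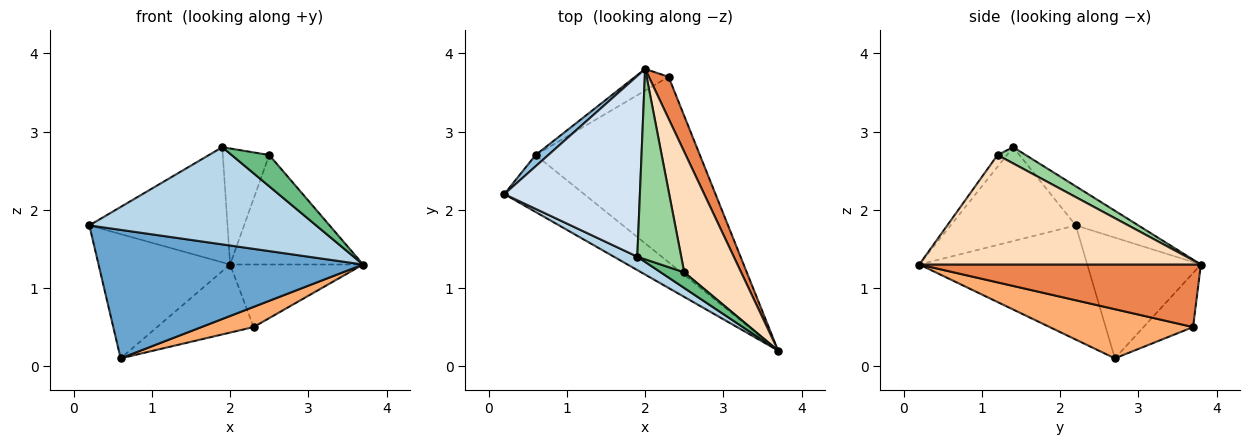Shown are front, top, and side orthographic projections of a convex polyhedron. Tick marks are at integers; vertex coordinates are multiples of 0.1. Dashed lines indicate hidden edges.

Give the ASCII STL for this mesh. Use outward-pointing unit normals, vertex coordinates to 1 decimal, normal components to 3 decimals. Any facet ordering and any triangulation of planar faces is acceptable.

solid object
 facet normal -0.502 -0.791 -0.351
  outer loop
   vertex 0.6 2.7 0.1
   vertex 3.7 0.2 1.3
   vertex 0.2 2.2 1.8
  endloop
 endfacet
 facet normal -0.652 0.755 0.069
  outer loop
   vertex 0.6 2.7 0.1
   vertex 0.2 2.2 1.8
   vertex 2.0 3.8 1.3
  endloop
 endfacet
 facet normal -0.480 -0.869 0.120
  outer loop
   vertex 1.9 1.4 2.8
   vertex 0.2 2.2 1.8
   vertex 3.7 0.2 1.3
  endloop
 endfacet
 facet normal -0.236 0.522 0.820
  outer loop
   vertex 1.9 1.4 2.8
   vertex 2.0 3.8 1.3
   vertex 0.2 2.2 1.8
  endloop
 endfacet
 facet normal 0.869 0.411 0.275
  outer loop
   vertex 2.3 3.7 0.5
   vertex 2.0 3.8 1.3
   vertex 3.7 0.2 1.3
  endloop
 endfacet
 facet normal 0.285 -0.104 -0.953
  outer loop
   vertex 2.3 3.7 0.5
   vertex 3.7 0.2 1.3
   vertex 0.6 2.7 0.1
  endloop
 endfacet
 facet normal -0.440 0.856 -0.272
  outer loop
   vertex 2.3 3.7 0.5
   vertex 0.6 2.7 0.1
   vertex 2.0 3.8 1.3
  endloop
 endfacet
 facet normal 0.818 0.386 0.425
  outer loop
   vertex 2.5 1.2 2.7
   vertex 3.7 0.2 1.3
   vertex 2.0 3.8 1.3
  endloop
 endfacet
 facet normal -0.218 -0.873 0.436
  outer loop
   vertex 2.5 1.2 2.7
   vertex 1.9 1.4 2.8
   vertex 3.7 0.2 1.3
  endloop
 endfacet
 facet normal 0.301 0.496 0.814
  outer loop
   vertex 2.5 1.2 2.7
   vertex 2.0 3.8 1.3
   vertex 1.9 1.4 2.8
  endloop
 endfacet
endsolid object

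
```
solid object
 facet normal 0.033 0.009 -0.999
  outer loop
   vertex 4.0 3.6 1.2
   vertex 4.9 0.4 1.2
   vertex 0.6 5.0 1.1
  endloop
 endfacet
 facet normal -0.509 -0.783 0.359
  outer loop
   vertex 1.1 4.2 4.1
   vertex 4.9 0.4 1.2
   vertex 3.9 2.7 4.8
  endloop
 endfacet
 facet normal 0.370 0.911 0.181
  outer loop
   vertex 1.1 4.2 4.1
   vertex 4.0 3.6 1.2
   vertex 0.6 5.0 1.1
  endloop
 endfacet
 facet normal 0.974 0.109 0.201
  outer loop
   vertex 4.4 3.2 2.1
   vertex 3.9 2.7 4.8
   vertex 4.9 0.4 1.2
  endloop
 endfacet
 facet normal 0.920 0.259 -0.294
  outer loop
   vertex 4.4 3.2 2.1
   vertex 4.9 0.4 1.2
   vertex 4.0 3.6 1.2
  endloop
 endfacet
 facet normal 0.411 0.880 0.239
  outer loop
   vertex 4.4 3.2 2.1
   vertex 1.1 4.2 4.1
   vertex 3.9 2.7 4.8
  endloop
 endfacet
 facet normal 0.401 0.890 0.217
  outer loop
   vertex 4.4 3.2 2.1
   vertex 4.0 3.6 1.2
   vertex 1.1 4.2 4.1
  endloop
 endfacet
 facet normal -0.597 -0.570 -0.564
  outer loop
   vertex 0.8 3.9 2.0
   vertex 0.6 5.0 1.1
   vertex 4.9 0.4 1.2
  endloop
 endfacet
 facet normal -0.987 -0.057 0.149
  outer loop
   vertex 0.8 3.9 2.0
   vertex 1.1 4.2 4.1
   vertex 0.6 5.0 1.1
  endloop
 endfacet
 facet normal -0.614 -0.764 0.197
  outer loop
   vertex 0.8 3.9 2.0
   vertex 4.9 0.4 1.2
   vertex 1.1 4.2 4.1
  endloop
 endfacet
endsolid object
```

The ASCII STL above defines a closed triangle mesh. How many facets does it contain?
10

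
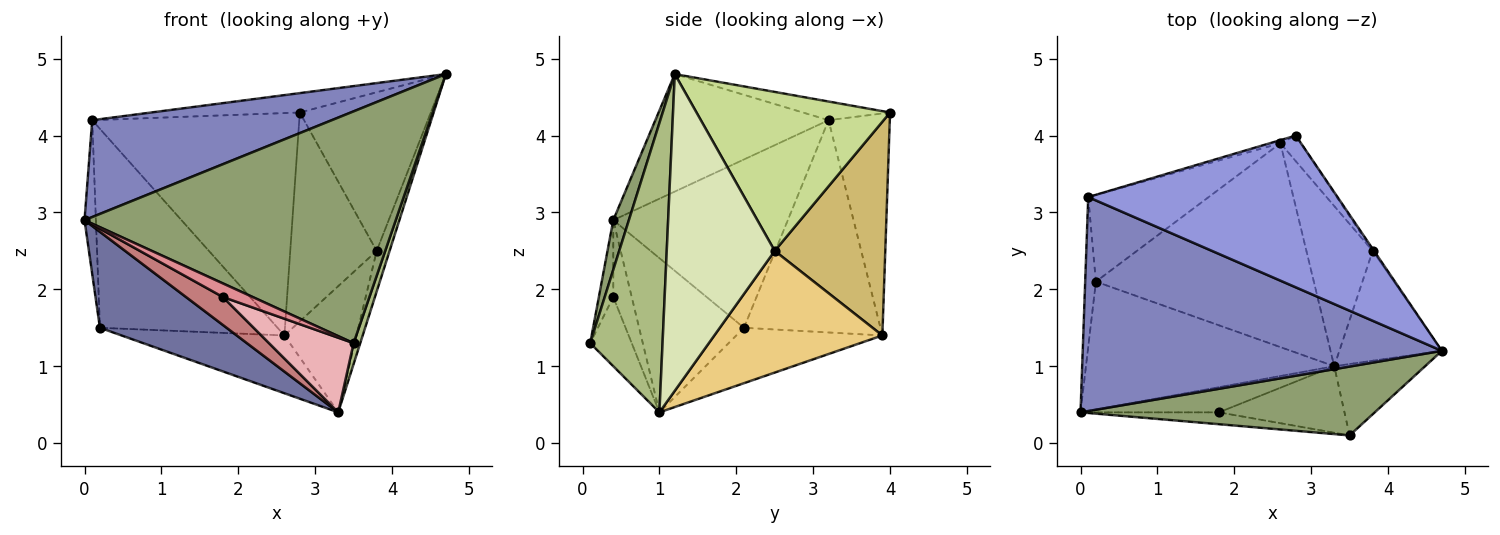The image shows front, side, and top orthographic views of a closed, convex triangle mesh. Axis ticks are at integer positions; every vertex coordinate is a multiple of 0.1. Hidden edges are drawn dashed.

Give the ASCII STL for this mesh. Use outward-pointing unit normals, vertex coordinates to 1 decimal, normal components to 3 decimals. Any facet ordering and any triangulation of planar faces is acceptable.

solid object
 facet normal -0.445 -0.538 -0.716
  outer loop
   vertex 0.2 2.1 1.5
   vertex 3.3 1.0 0.4
   vertex 0.0 0.4 2.9
  endloop
 endfacet
 facet normal -0.286 -0.395 0.873
  outer loop
   vertex 0.1 3.2 4.2
   vertex 0.0 0.4 2.9
   vertex 4.7 1.2 4.8
  endloop
 endfacet
 facet normal -0.074 0.126 0.989
  outer loop
   vertex 0.1 3.2 4.2
   vertex 4.7 1.2 4.8
   vertex 2.8 4.0 4.3
  endloop
 endfacet
 facet normal -0.996 0.065 -0.063
  outer loop
   vertex 0.1 3.2 4.2
   vertex 0.2 2.1 1.5
   vertex 0.0 0.4 2.9
  endloop
 endfacet
 facet normal 0.048 -0.957 0.284
  outer loop
   vertex 3.5 0.1 1.3
   vertex 4.7 1.2 4.8
   vertex 0.0 0.4 2.9
  endloop
 endfacet
 facet normal 0.950 -0.087 -0.298
  outer loop
   vertex 3.5 0.1 1.3
   vertex 3.3 1.0 0.4
   vertex 4.7 1.2 4.8
  endloop
 endfacet
 facet normal 0.828 0.561 -0.007
  outer loop
   vertex 3.8 2.5 2.5
   vertex 2.8 4.0 4.3
   vertex 4.7 1.2 4.8
  endloop
 endfacet
 facet normal 0.945 0.113 -0.306
  outer loop
   vertex 3.8 2.5 2.5
   vertex 4.7 1.2 4.8
   vertex 3.3 1.0 0.4
  endloop
 endfacet
 facet normal -0.238 0.265 -0.935
  outer loop
   vertex 2.6 3.9 1.4
   vertex 3.3 1.0 0.4
   vertex 0.2 2.1 1.5
  endloop
 endfacet
 facet normal 0.786 0.614 -0.075
  outer loop
   vertex 2.6 3.9 1.4
   vertex 2.8 4.0 4.3
   vertex 3.8 2.5 2.5
  endloop
 endfacet
 facet normal 0.822 0.353 -0.448
  outer loop
   vertex 2.6 3.9 1.4
   vertex 3.8 2.5 2.5
   vertex 3.3 1.0 0.4
  endloop
 endfacet
 facet normal -0.284 0.959 -0.014
  outer loop
   vertex 2.6 3.9 1.4
   vertex 0.1 3.2 4.2
   vertex 2.8 4.0 4.3
  endloop
 endfacet
 facet normal -0.576 0.750 -0.327
  outer loop
   vertex 2.6 3.9 1.4
   vertex 0.2 2.1 1.5
   vertex 0.1 3.2 4.2
  endloop
 endfacet
 facet normal -0.348 -0.697 -0.627
  outer loop
   vertex 1.8 0.4 1.9
   vertex 0.0 0.4 2.9
   vertex 3.3 1.0 0.4
  endloop
 endfacet
 facet normal -0.343 -0.708 -0.617
  outer loop
   vertex 1.8 0.4 1.9
   vertex 3.5 0.1 1.3
   vertex 0.0 0.4 2.9
  endloop
 endfacet
 facet normal -0.344 -0.701 -0.625
  outer loop
   vertex 1.8 0.4 1.9
   vertex 3.3 1.0 0.4
   vertex 3.5 0.1 1.3
  endloop
 endfacet
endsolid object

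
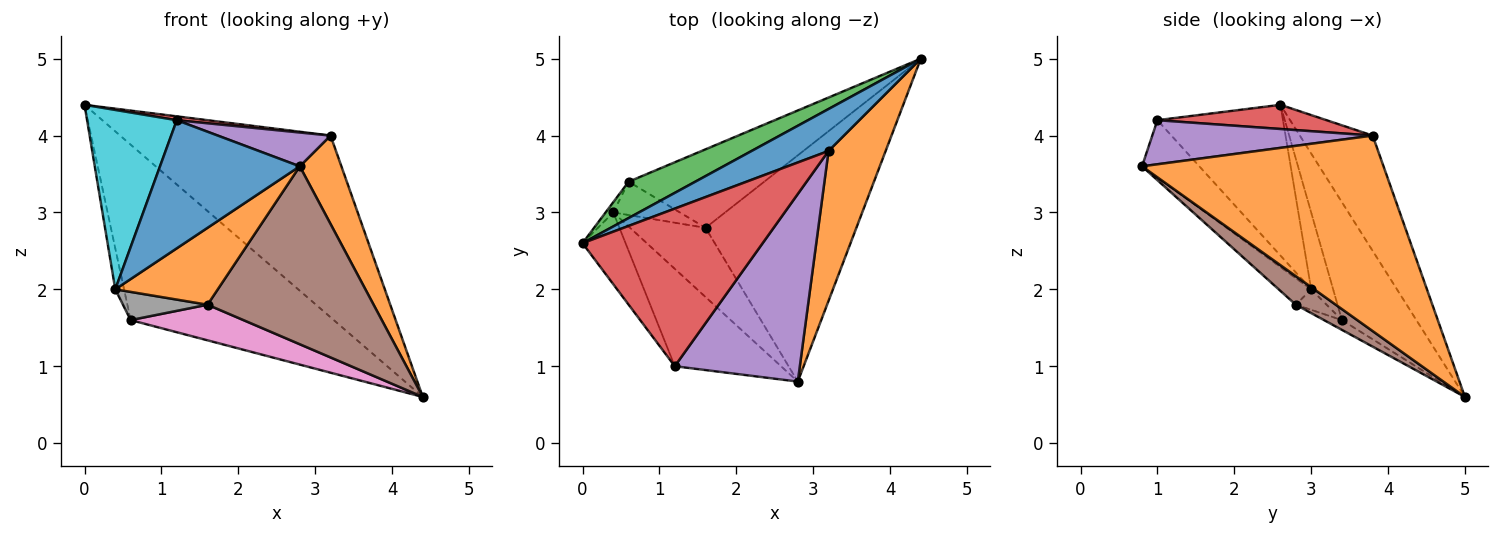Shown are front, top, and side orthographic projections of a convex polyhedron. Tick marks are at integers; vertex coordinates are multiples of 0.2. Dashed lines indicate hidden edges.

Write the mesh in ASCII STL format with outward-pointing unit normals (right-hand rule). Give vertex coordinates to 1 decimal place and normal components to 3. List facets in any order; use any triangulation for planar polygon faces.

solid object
 facet normal -0.320 0.923 0.213
  outer loop
   vertex 3.2 3.8 4.0
   vertex 4.4 5.0 0.6
   vertex 0.0 2.6 4.4
  endloop
 endfacet
 facet normal 0.947 -0.163 0.277
  outer loop
   vertex 3.2 3.8 4.0
   vertex 2.8 0.8 3.6
   vertex 4.4 5.0 0.6
  endloop
 endfacet
 facet normal -0.338 0.922 0.191
  outer loop
   vertex 0.6 3.4 1.6
   vertex 0.0 2.6 4.4
   vertex 4.4 5.0 0.6
  endloop
 endfacet
 facet normal 0.133 -0.024 0.991
  outer loop
   vertex 1.2 1.0 4.2
   vertex 3.2 3.8 4.0
   vertex 0.0 2.6 4.4
  endloop
 endfacet
 facet normal 0.328 -0.168 0.930
  outer loop
   vertex 1.2 1.0 4.2
   vertex 2.8 0.8 3.6
   vertex 3.2 3.8 4.0
  endloop
 endfacet
 facet normal 0.147 -0.611 -0.777
  outer loop
   vertex 1.6 2.8 1.8
   vertex 4.4 5.0 0.6
   vertex 2.8 0.8 3.6
  endloop
 endfacet
 facet normal -0.066 -0.412 -0.909
  outer loop
   vertex 1.6 2.8 1.8
   vertex 0.6 3.4 1.6
   vertex 4.4 5.0 0.6
  endloop
 endfacet
 facet normal -0.229 -0.629 -0.743
  outer loop
   vertex 0.4 3.0 2.0
   vertex 0.6 3.4 1.6
   vertex 1.6 2.8 1.8
  endloop
 endfacet
 facet normal -0.925 0.370 -0.092
  outer loop
   vertex 0.4 3.0 2.0
   vertex 0.0 2.6 4.4
   vertex 0.6 3.4 1.6
  endloop
 endfacet
 facet normal -0.793 -0.566 -0.226
  outer loop
   vertex 0.4 3.0 2.0
   vertex 1.2 1.0 4.2
   vertex 0.0 2.6 4.4
  endloop
 endfacet
 facet normal -0.310 -0.757 -0.575
  outer loop
   vertex 0.4 3.0 2.0
   vertex 2.8 0.8 3.6
   vertex 1.2 1.0 4.2
  endloop
 endfacet
 facet normal -0.229 -0.724 -0.651
  outer loop
   vertex 0.4 3.0 2.0
   vertex 1.6 2.8 1.8
   vertex 2.8 0.8 3.6
  endloop
 endfacet
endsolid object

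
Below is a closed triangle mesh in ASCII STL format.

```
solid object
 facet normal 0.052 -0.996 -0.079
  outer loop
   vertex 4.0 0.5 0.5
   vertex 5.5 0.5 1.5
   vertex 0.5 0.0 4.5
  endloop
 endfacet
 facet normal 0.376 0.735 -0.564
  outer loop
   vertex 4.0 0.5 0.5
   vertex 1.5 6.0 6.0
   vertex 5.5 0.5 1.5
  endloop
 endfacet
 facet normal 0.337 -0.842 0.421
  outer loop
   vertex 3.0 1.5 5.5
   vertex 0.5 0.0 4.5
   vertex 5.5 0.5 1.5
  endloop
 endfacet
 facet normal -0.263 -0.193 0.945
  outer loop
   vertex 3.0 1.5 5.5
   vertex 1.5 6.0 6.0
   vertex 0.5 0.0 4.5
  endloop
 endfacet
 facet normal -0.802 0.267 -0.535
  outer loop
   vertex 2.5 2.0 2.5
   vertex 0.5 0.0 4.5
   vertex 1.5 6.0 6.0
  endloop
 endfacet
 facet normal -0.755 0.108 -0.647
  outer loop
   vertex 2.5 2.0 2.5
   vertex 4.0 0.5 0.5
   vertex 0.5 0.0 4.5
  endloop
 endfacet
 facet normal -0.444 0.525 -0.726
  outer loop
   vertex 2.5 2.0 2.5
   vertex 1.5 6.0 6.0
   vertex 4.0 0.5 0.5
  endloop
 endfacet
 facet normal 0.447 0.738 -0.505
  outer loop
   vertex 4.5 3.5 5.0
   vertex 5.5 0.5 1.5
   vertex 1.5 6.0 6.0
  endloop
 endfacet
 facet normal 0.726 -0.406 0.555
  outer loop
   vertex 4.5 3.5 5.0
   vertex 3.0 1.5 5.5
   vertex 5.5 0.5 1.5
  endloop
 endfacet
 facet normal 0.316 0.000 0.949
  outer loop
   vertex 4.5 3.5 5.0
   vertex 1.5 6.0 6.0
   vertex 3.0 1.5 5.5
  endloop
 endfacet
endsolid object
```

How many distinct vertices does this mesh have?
7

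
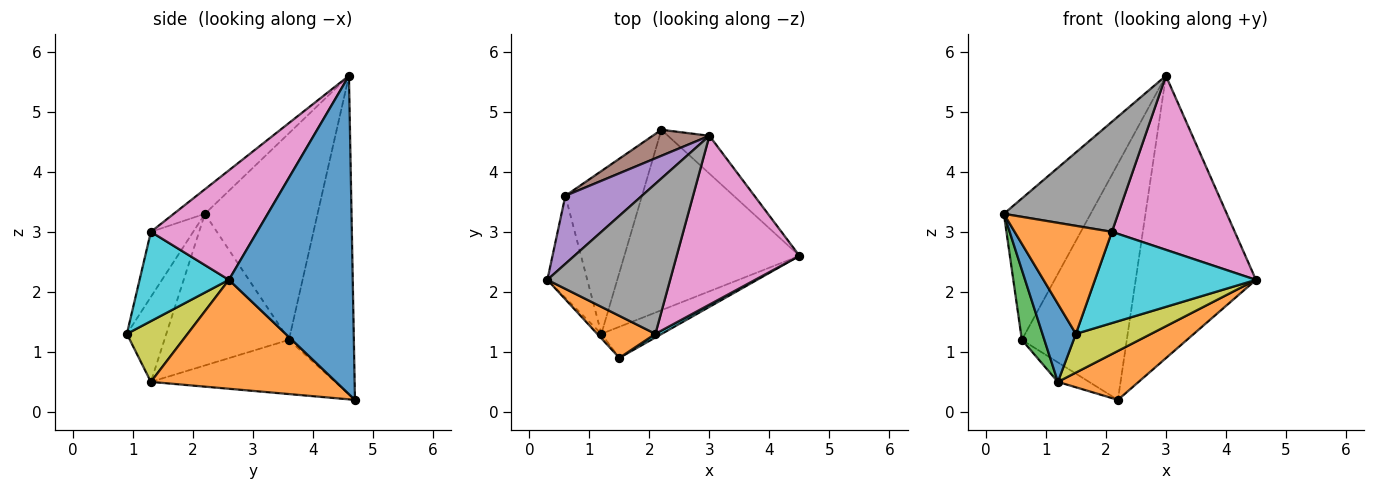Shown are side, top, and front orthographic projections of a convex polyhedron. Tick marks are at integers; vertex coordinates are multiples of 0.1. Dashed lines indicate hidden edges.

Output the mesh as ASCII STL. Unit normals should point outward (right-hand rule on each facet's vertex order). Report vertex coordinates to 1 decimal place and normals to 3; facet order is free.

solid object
 facet normal 0.714 0.694 -0.093
  outer loop
   vertex 3.0 4.6 5.6
   vertex 4.5 2.6 2.2
   vertex 2.2 4.7 0.2
  endloop
 endfacet
 facet normal 0.515 -0.224 -0.827
  outer loop
   vertex 1.2 1.3 0.5
   vertex 2.2 4.7 0.2
   vertex 4.5 2.6 2.2
  endloop
 endfacet
 facet normal -0.953 -0.172 -0.251
  outer loop
   vertex 0.6 3.6 1.2
   vertex 1.2 1.3 0.5
   vertex 0.3 2.2 3.3
  endloop
 endfacet
 facet normal -0.575 0.097 -0.813
  outer loop
   vertex 0.6 3.6 1.2
   vertex 2.2 4.7 0.2
   vertex 1.2 1.3 0.5
  endloop
 endfacet
 facet normal -0.760 0.585 0.282
  outer loop
   vertex 0.6 3.6 1.2
   vertex 0.3 2.2 3.3
   vertex 3.0 4.6 5.6
  endloop
 endfacet
 facet normal -0.524 0.847 0.093
  outer loop
   vertex 0.6 3.6 1.2
   vertex 3.0 4.6 5.6
   vertex 2.2 4.7 0.2
  endloop
 endfacet
 facet normal 0.527 -0.610 0.591
  outer loop
   vertex 2.1 1.3 3.0
   vertex 4.5 2.6 2.2
   vertex 3.0 4.6 5.6
  endloop
 endfacet
 facet normal -0.159 -0.584 0.796
  outer loop
   vertex 2.1 1.3 3.0
   vertex 3.0 4.6 5.6
   vertex 0.3 2.2 3.3
  endloop
 endfacet
 facet normal 0.533 -0.660 -0.530
  outer loop
   vertex 1.5 0.9 1.3
   vertex 1.2 1.3 0.5
   vertex 4.5 2.6 2.2
  endloop
 endfacet
 facet normal 0.485 -0.874 0.034
  outer loop
   vertex 1.5 0.9 1.3
   vertex 4.5 2.6 2.2
   vertex 2.1 1.3 3.0
  endloop
 endfacet
 facet normal -0.762 -0.646 -0.037
  outer loop
   vertex 1.5 0.9 1.3
   vertex 0.3 2.2 3.3
   vertex 1.2 1.3 0.5
  endloop
 endfacet
 facet normal -0.376 -0.864 0.336
  outer loop
   vertex 1.5 0.9 1.3
   vertex 2.1 1.3 3.0
   vertex 0.3 2.2 3.3
  endloop
 endfacet
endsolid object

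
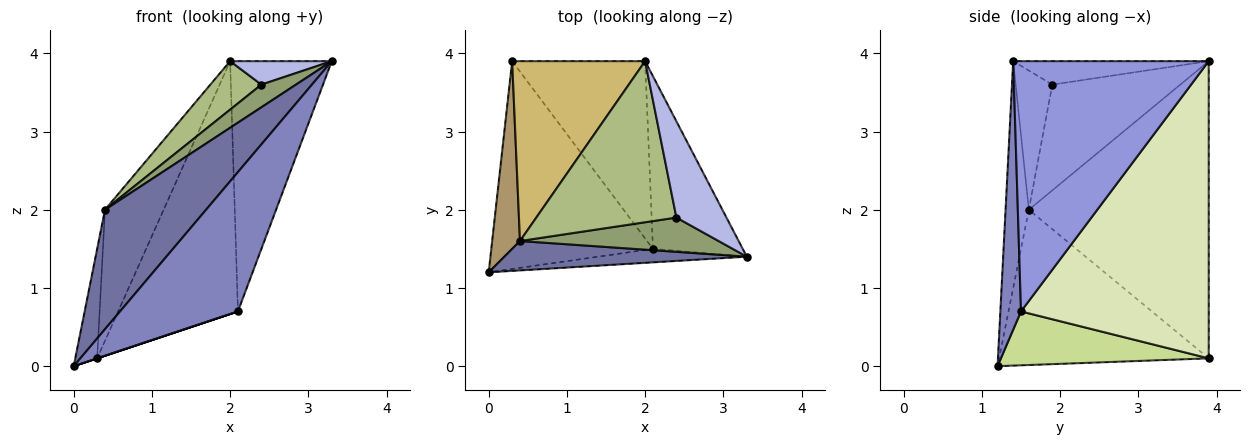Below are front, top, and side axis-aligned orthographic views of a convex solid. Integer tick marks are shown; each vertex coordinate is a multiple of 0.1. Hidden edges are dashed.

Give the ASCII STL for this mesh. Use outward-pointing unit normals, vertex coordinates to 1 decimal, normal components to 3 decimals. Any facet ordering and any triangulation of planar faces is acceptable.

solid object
 facet normal -0.218 -0.948 0.233
  outer loop
   vertex 0.4 1.6 2.0
   vertex 0.0 1.2 0.0
   vertex 3.3 1.4 3.9
  endloop
 endfacet
 facet normal 0.172 -0.981 -0.095
  outer loop
   vertex 2.1 1.5 0.7
   vertex 3.3 1.4 3.9
   vertex 0.0 1.2 0.0
  endloop
 endfacet
 facet normal 0.845 0.440 -0.303
  outer loop
   vertex 2.1 1.5 0.7
   vertex 2.0 3.9 3.9
   vertex 3.3 1.4 3.9
  endloop
 endfacet
 facet normal -0.414 -0.216 0.884
  outer loop
   vertex 2.4 1.9 3.6
   vertex 3.3 1.4 3.9
   vertex 2.0 3.9 3.9
  endloop
 endfacet
 facet normal -0.505 -0.476 0.720
  outer loop
   vertex 2.4 1.9 3.6
   vertex 0.4 1.6 2.0
   vertex 3.3 1.4 3.9
  endloop
 endfacet
 facet normal -0.586 -0.234 0.776
  outer loop
   vertex 2.4 1.9 3.6
   vertex 2.0 3.9 3.9
   vertex 0.4 1.6 2.0
  endloop
 endfacet
 facet normal 0.316 0.000 -0.949
  outer loop
   vertex 0.3 3.9 0.1
   vertex 2.1 1.5 0.7
   vertex 0.0 1.2 0.0
  endloop
 endfacet
 facet normal 0.789 0.503 -0.353
  outer loop
   vertex 0.3 3.9 0.1
   vertex 2.0 3.9 3.9
   vertex 2.1 1.5 0.7
  endloop
 endfacet
 facet normal -0.979 0.102 0.175
  outer loop
   vertex 0.3 3.9 0.1
   vertex 0.0 1.2 0.0
   vertex 0.4 1.6 2.0
  endloop
 endfacet
 facet normal -0.875 0.285 0.391
  outer loop
   vertex 0.3 3.9 0.1
   vertex 0.4 1.6 2.0
   vertex 2.0 3.9 3.9
  endloop
 endfacet
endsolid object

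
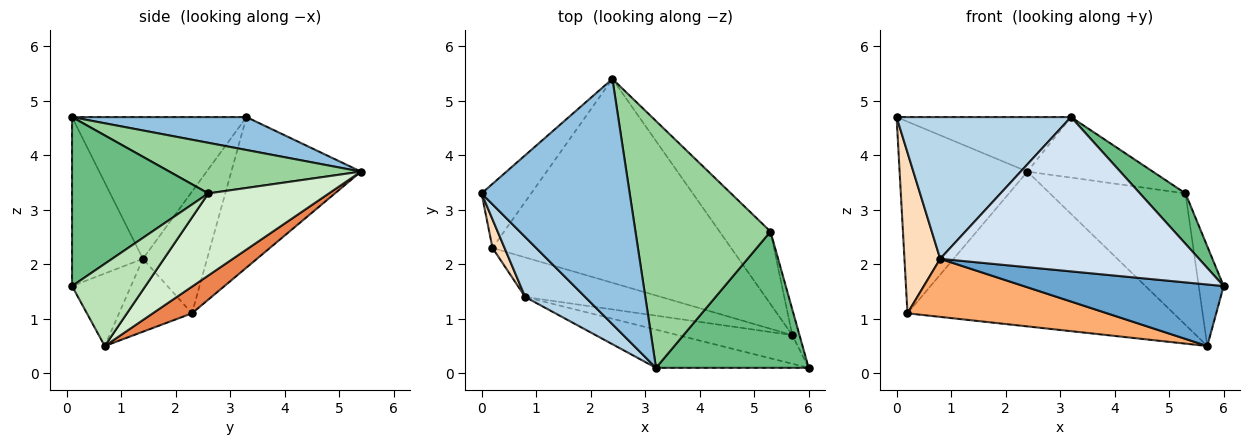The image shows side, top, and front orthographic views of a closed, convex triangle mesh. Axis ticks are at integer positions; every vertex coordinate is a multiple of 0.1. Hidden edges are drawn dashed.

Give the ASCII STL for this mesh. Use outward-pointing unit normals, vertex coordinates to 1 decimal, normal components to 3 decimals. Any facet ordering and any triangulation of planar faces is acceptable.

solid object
 facet normal -0.258 -0.876 -0.407
  outer loop
   vertex 0.8 1.4 2.1
   vertex 5.7 0.7 0.5
   vertex 6.0 0.1 1.6
  endloop
 endfacet
 facet normal 0.212 0.212 0.954
  outer loop
   vertex 3.2 0.1 4.7
   vertex 2.4 5.4 3.7
   vertex 0.0 3.3 4.7
  endloop
 endfacet
 facet normal -0.677 -0.677 0.287
  outer loop
   vertex 3.2 0.1 4.7
   vertex 0.0 3.3 4.7
   vertex 0.8 1.4 2.1
  endloop
 endfacet
 facet normal -0.257 -0.938 -0.232
  outer loop
   vertex 3.2 0.1 4.7
   vertex 0.8 1.4 2.1
   vertex 6.0 0.1 1.6
  endloop
 endfacet
 facet normal 0.089 0.602 -0.793
  outer loop
   vertex 0.2 2.3 1.1
   vertex 2.4 5.4 3.7
   vertex 5.7 0.7 0.5
  endloop
 endfacet
 facet normal -0.289 -0.791 -0.539
  outer loop
   vertex 0.2 2.3 1.1
   vertex 5.7 0.7 0.5
   vertex 0.8 1.4 2.1
  endloop
 endfacet
 facet normal -0.693 0.684 -0.228
  outer loop
   vertex 0.2 2.3 1.1
   vertex 0.0 3.3 4.7
   vertex 2.4 5.4 3.7
  endloop
 endfacet
 facet normal -0.871 -0.485 0.086
  outer loop
   vertex 0.2 2.3 1.1
   vertex 0.8 1.4 2.1
   vertex 0.0 3.3 4.7
  endloop
 endfacet
 facet normal 0.720 -0.241 0.651
  outer loop
   vertex 5.3 2.6 3.3
   vertex 3.2 0.1 4.7
   vertex 6.0 0.1 1.6
  endloop
 endfacet
 facet normal 0.342 0.224 0.913
  outer loop
   vertex 5.3 2.6 3.3
   vertex 2.4 5.4 3.7
   vertex 3.2 0.1 4.7
  endloop
 endfacet
 facet normal 0.944 0.320 -0.083
  outer loop
   vertex 5.3 2.6 3.3
   vertex 6.0 0.1 1.6
   vertex 5.7 0.7 0.5
  endloop
 endfacet
 facet normal 0.614 0.691 -0.381
  outer loop
   vertex 5.3 2.6 3.3
   vertex 5.7 0.7 0.5
   vertex 2.4 5.4 3.7
  endloop
 endfacet
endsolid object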